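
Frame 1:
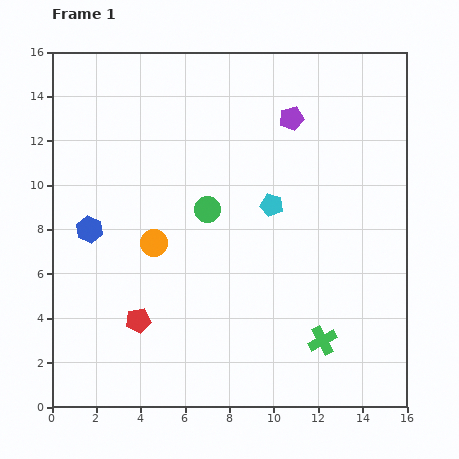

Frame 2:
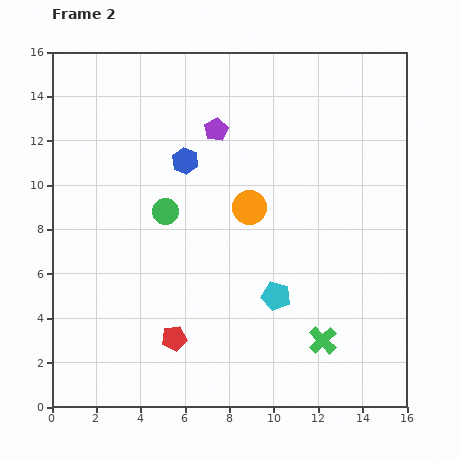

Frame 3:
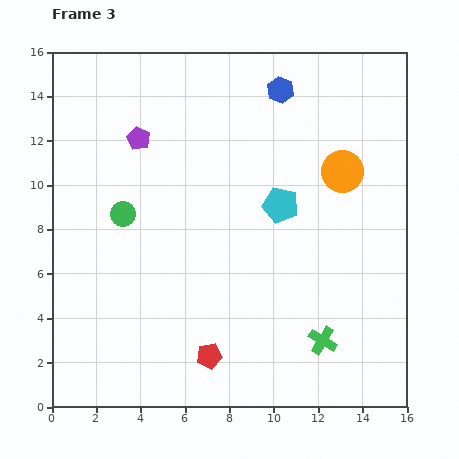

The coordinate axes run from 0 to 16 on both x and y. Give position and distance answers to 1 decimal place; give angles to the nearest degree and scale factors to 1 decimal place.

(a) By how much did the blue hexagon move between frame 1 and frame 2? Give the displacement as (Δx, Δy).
(4.3, 3.1)

The blue hexagon was at (1.7, 8.0) in frame 1 and (6.0, 11.1) in frame 2.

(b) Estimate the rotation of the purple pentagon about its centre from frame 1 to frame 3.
31° counter-clockwise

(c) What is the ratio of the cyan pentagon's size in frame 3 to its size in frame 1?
1.6×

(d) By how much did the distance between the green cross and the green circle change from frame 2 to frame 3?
+1.5

Distance in frame 2: 9.2. Distance in frame 3: 10.7.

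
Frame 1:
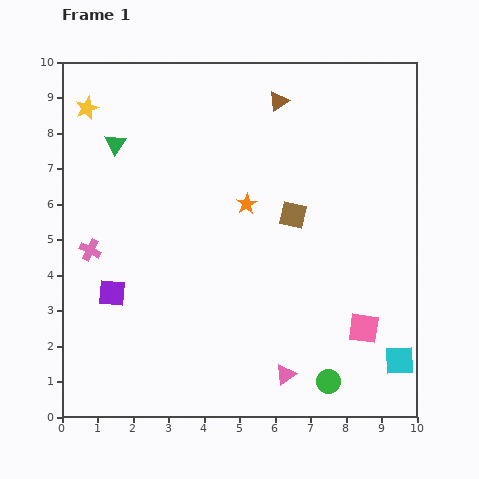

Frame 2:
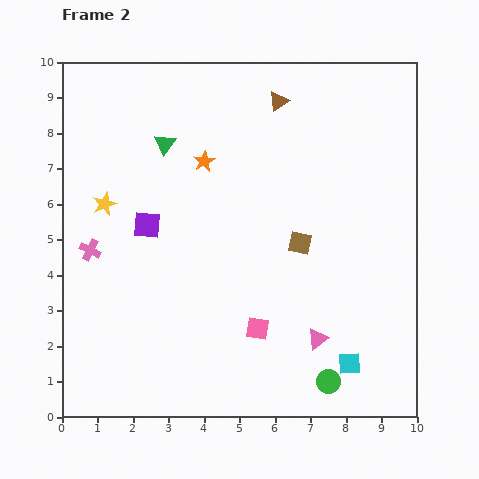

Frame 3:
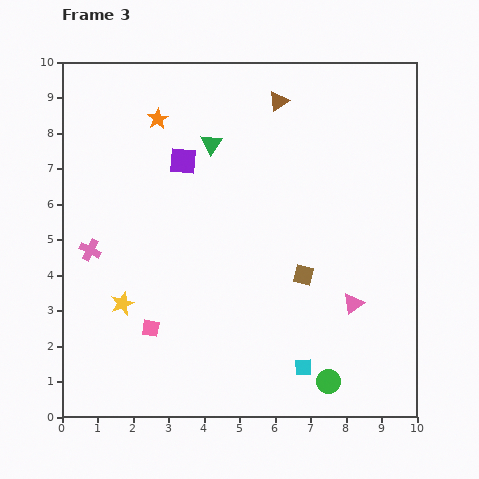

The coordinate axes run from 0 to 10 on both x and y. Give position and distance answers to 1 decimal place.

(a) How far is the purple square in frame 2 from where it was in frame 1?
2.1

The purple square moved from (1.4, 3.5) to (2.4, 5.4), a distance of √(1.0² + 1.9²) ≈ 2.1.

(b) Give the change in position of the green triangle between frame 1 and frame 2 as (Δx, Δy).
(1.4, 0.0)

The green triangle was at (1.5, 7.7) in frame 1 and (2.9, 7.7) in frame 2.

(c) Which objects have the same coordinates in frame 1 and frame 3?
the pink cross, the green circle, the brown triangle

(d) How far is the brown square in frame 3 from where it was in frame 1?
1.7

The brown square moved from (6.5, 5.7) to (6.8, 4.0), a distance of √(0.3² + 1.7²) ≈ 1.7.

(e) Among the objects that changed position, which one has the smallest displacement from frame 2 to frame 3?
the brown square

(moved 0.9)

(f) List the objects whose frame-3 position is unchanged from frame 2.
the pink cross, the green circle, the brown triangle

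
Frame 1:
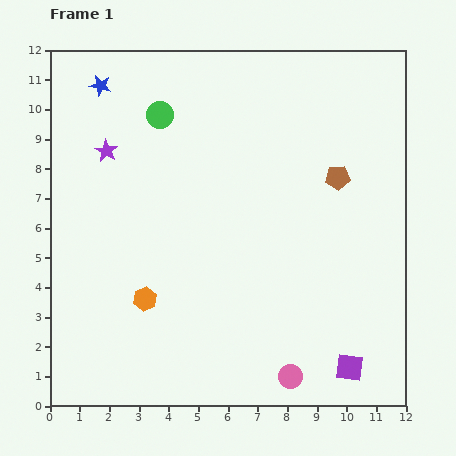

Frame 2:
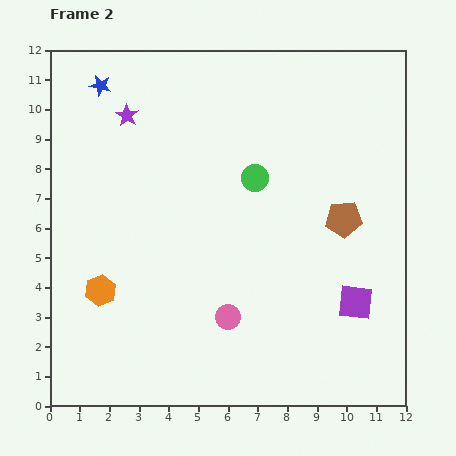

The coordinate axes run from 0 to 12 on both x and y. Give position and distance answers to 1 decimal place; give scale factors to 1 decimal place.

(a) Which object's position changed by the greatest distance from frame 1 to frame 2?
the green circle

(moved 3.8; next 2.9)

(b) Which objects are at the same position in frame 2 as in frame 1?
the blue star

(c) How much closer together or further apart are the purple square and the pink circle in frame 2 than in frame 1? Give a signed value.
+2.3

Distance in frame 1: 2.0. Distance in frame 2: 4.3.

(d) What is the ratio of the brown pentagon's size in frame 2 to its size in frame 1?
1.5×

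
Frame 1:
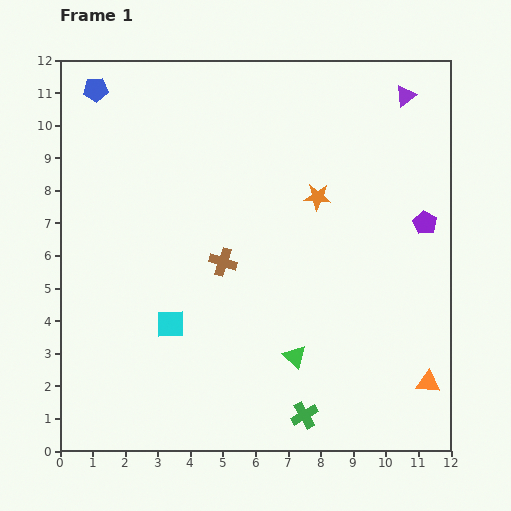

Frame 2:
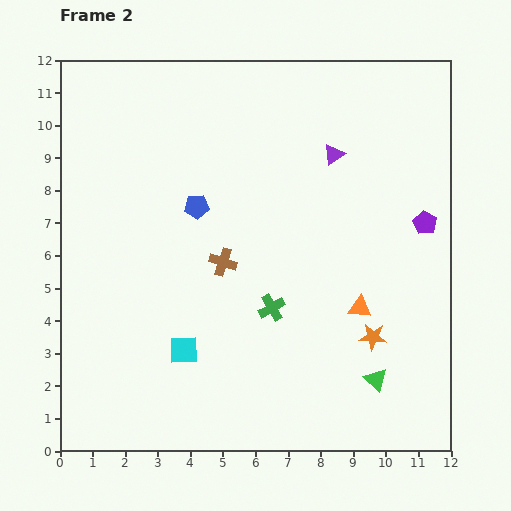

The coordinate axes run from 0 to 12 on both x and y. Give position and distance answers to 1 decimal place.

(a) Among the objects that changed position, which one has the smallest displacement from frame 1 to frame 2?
the cyan square

(moved 0.9)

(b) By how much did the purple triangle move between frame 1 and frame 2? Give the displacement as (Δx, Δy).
(-2.2, -1.8)

The purple triangle was at (10.6, 10.9) in frame 1 and (8.4, 9.1) in frame 2.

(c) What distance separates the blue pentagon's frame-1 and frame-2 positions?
4.8

The blue pentagon moved from (1.1, 11.1) to (4.2, 7.5), a distance of √(3.1² + 3.6²) ≈ 4.8.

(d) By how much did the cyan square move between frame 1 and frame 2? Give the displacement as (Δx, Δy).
(0.4, -0.8)

The cyan square was at (3.4, 3.9) in frame 1 and (3.8, 3.1) in frame 2.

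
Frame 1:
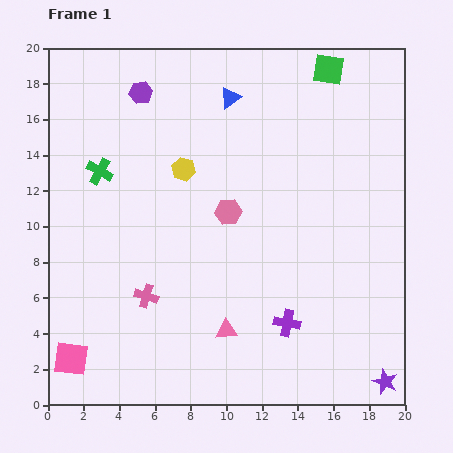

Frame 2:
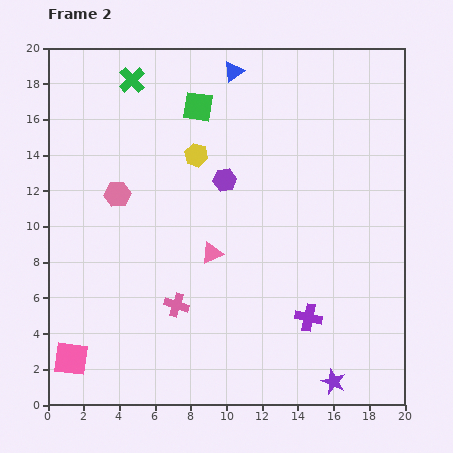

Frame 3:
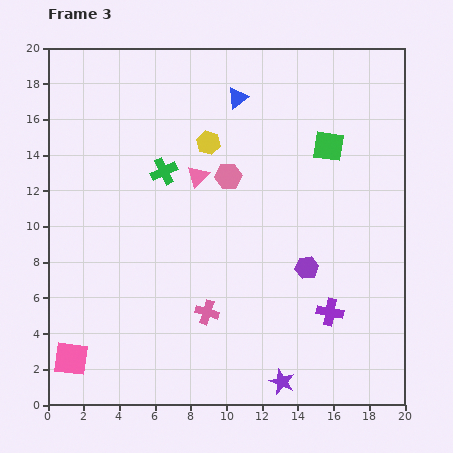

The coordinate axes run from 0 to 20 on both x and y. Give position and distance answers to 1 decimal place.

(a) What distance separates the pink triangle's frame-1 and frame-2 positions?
4.4

The pink triangle moved from (10.0, 4.2) to (9.2, 8.5), a distance of √(0.8² + 4.3²) ≈ 4.4.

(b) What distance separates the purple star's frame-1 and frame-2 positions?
2.9

The purple star moved from (18.9, 1.3) to (16.0, 1.3), a distance of √(2.9² + 0.0²) ≈ 2.9.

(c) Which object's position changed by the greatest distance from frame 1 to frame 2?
the green square

(moved 7.6; next 6.8)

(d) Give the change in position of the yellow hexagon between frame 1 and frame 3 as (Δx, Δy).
(1.4, 1.5)

The yellow hexagon was at (7.6, 13.2) in frame 1 and (9.0, 14.7) in frame 3.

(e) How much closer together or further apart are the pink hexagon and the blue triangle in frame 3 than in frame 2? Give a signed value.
-5.1

Distance in frame 2: 9.5. Distance in frame 3: 4.4.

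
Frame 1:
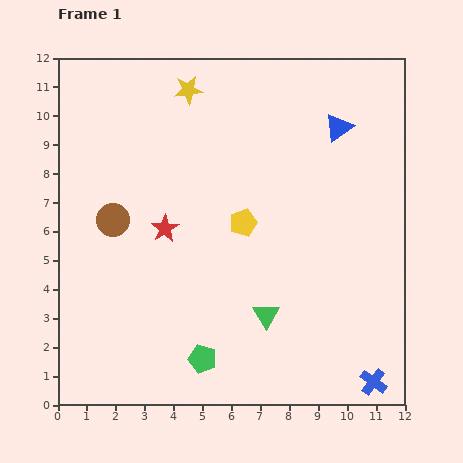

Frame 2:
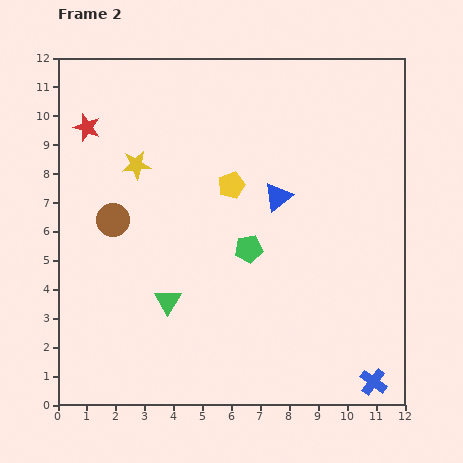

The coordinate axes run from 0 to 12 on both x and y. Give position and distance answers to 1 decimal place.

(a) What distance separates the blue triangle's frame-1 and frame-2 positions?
3.2

The blue triangle moved from (9.7, 9.6) to (7.6, 7.2), a distance of √(2.1² + 2.4²) ≈ 3.2.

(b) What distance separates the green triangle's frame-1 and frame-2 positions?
3.4

The green triangle moved from (7.2, 3.1) to (3.8, 3.6), a distance of √(3.4² + 0.5²) ≈ 3.4.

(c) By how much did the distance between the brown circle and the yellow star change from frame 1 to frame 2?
-3.1

Distance in frame 1: 5.2. Distance in frame 2: 2.1.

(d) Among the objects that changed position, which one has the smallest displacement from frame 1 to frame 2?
the yellow pentagon

(moved 1.4)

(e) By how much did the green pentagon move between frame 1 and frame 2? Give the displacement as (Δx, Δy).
(1.6, 3.8)

The green pentagon was at (5.0, 1.6) in frame 1 and (6.6, 5.4) in frame 2.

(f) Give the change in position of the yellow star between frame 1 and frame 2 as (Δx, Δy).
(-1.8, -2.6)

The yellow star was at (4.5, 10.9) in frame 1 and (2.7, 8.3) in frame 2.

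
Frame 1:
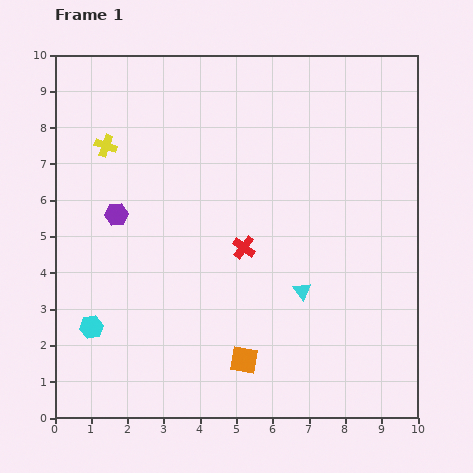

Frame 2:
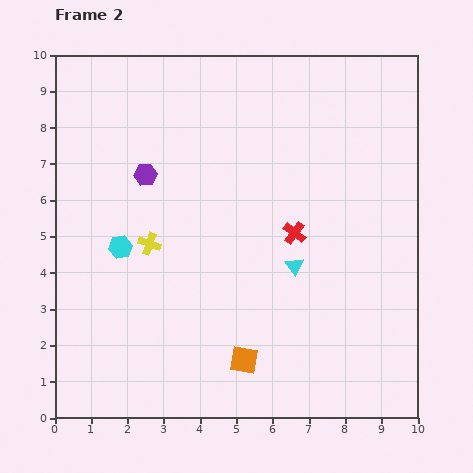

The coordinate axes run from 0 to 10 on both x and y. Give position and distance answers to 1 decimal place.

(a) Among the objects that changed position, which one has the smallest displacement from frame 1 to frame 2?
the cyan triangle

(moved 0.7)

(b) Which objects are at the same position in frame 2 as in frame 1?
the orange square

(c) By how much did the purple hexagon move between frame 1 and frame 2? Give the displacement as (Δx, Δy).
(0.8, 1.1)

The purple hexagon was at (1.7, 5.6) in frame 1 and (2.5, 6.7) in frame 2.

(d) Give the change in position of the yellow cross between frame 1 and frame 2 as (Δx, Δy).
(1.2, -2.7)

The yellow cross was at (1.4, 7.5) in frame 1 and (2.6, 4.8) in frame 2.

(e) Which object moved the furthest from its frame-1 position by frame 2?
the yellow cross

(moved 3.0; next 2.3)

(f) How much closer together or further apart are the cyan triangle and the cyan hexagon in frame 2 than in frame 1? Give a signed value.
-1.1

Distance in frame 1: 5.9. Distance in frame 2: 4.8.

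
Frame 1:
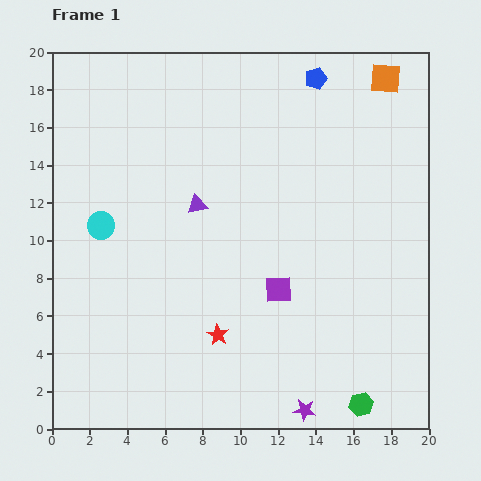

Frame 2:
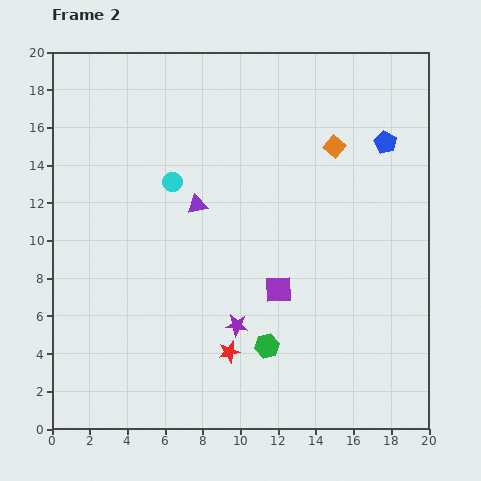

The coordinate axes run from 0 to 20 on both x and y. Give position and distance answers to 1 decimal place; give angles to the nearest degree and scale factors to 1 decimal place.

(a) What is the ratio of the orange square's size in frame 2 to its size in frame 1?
0.7×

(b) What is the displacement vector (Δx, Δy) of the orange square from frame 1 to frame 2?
(-2.7, -3.6)

The orange square was at (17.7, 18.6) in frame 1 and (15.0, 15.0) in frame 2.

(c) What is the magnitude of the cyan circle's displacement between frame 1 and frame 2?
4.4

The cyan circle moved from (2.6, 10.8) to (6.4, 13.1), a distance of √(3.8² + 2.3²) ≈ 4.4.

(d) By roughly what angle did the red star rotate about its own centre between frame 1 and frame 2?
29° clockwise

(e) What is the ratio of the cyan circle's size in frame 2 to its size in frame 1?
0.7×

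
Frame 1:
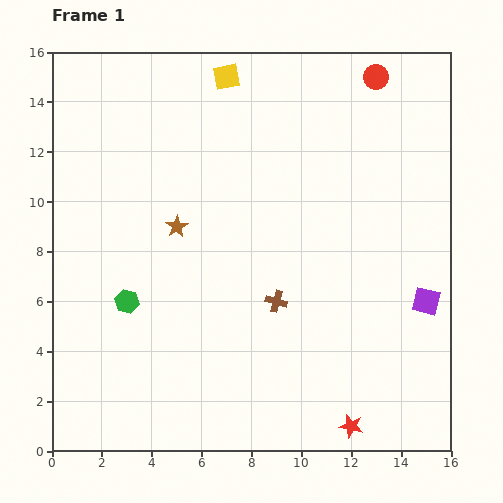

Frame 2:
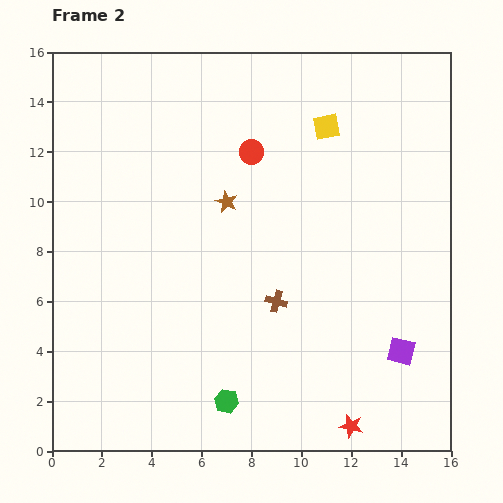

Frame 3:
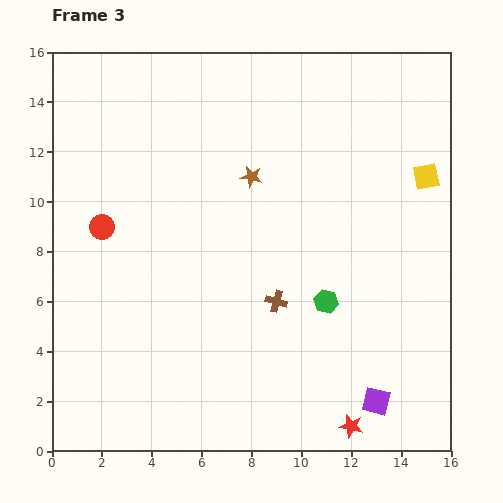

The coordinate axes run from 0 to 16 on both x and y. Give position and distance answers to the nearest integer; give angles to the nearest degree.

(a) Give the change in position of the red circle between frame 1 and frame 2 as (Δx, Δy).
(-5, -3)

The red circle was at (13, 15) in frame 1 and (8, 12) in frame 2.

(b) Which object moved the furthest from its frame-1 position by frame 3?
the red circle

(moved 13; next 9)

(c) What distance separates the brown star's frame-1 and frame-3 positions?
4

The brown star moved from (5, 9) to (8, 11), a distance of √(3² + 2²) ≈ 4.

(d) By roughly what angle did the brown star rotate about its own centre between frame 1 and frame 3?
31° counter-clockwise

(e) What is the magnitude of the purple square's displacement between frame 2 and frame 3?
2

The purple square moved from (14, 4) to (13, 2), a distance of √(1² + 2²) ≈ 2.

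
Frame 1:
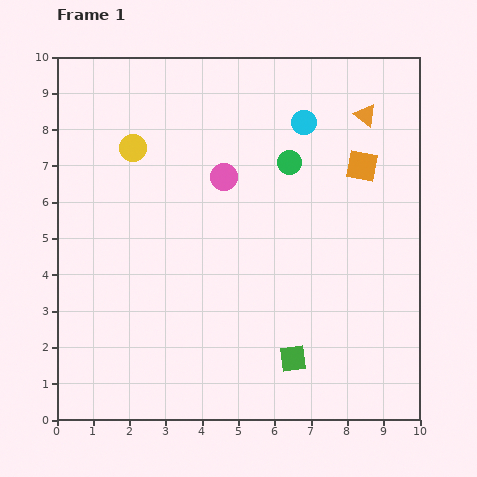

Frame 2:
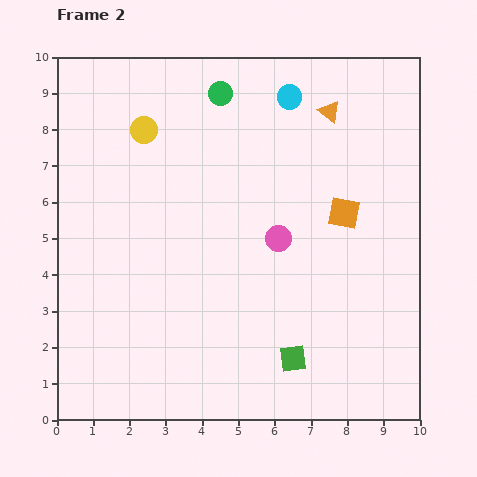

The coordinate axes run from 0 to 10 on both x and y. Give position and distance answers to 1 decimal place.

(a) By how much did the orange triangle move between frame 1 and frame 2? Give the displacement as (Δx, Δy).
(-1.0, 0.1)

The orange triangle was at (8.5, 8.4) in frame 1 and (7.5, 8.5) in frame 2.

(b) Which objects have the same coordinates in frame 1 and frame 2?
the green square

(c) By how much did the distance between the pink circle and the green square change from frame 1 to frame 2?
-2.0

Distance in frame 1: 5.3. Distance in frame 2: 3.3.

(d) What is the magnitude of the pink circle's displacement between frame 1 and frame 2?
2.3

The pink circle moved from (4.6, 6.7) to (6.1, 5.0), a distance of √(1.5² + 1.7²) ≈ 2.3.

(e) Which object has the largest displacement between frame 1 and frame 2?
the green circle

(moved 2.7; next 2.3)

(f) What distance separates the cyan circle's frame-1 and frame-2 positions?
0.8

The cyan circle moved from (6.8, 8.2) to (6.4, 8.9), a distance of √(0.4² + 0.7²) ≈ 0.8.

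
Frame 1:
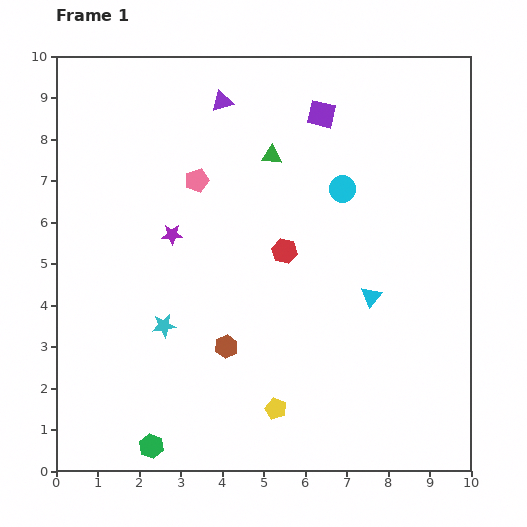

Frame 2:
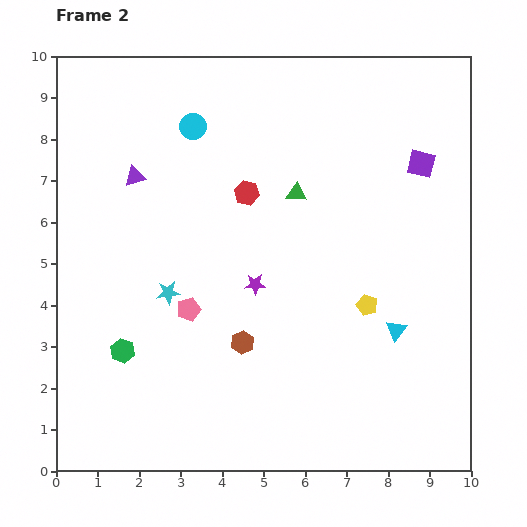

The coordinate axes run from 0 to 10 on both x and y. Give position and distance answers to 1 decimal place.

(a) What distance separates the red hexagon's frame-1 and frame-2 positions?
1.7

The red hexagon moved from (5.5, 5.3) to (4.6, 6.7), a distance of √(0.9² + 1.4²) ≈ 1.7.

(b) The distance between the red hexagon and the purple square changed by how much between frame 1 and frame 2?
+0.9

Distance in frame 1: 3.4. Distance in frame 2: 4.3.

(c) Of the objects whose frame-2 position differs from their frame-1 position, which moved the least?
the brown hexagon

(moved 0.4)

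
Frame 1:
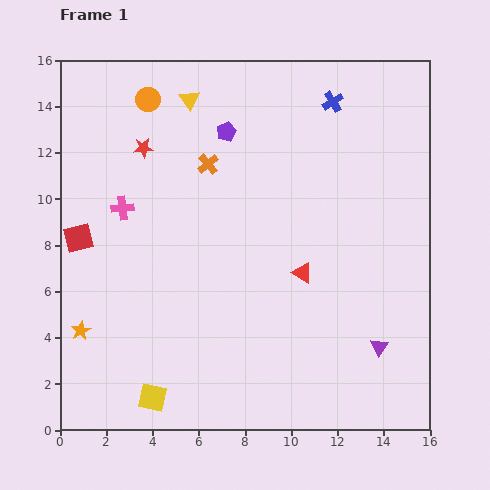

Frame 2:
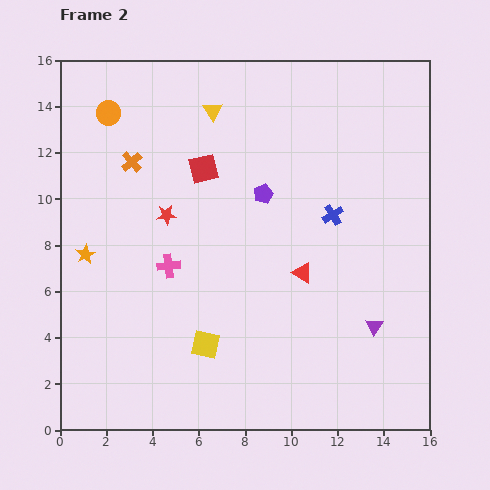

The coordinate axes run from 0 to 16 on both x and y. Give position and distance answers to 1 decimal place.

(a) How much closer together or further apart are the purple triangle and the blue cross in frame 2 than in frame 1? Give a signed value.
-5.7

Distance in frame 1: 10.8. Distance in frame 2: 5.1.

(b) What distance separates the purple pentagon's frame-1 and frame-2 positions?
3.1

The purple pentagon moved from (7.2, 12.9) to (8.8, 10.2), a distance of √(1.6² + 2.7²) ≈ 3.1.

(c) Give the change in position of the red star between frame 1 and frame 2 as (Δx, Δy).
(1.0, -2.9)

The red star was at (3.6, 12.2) in frame 1 and (4.6, 9.3) in frame 2.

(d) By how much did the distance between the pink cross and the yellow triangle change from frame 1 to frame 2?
+1.5

Distance in frame 1: 5.5. Distance in frame 2: 7.0.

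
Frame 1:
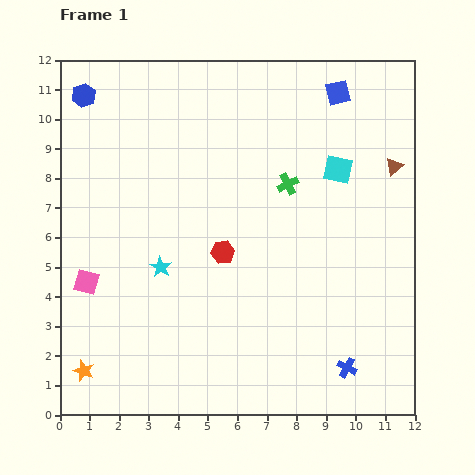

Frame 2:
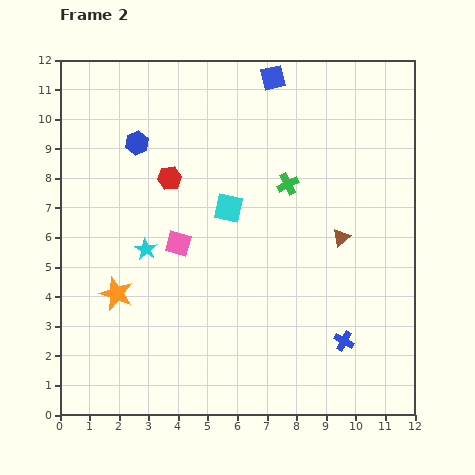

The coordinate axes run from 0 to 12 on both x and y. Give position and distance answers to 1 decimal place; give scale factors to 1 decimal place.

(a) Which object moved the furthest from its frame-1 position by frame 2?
the cyan square

(moved 3.9; next 3.4)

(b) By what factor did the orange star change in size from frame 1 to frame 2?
1.6×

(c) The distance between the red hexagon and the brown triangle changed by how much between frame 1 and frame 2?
-0.4

Distance in frame 1: 6.5. Distance in frame 2: 6.1.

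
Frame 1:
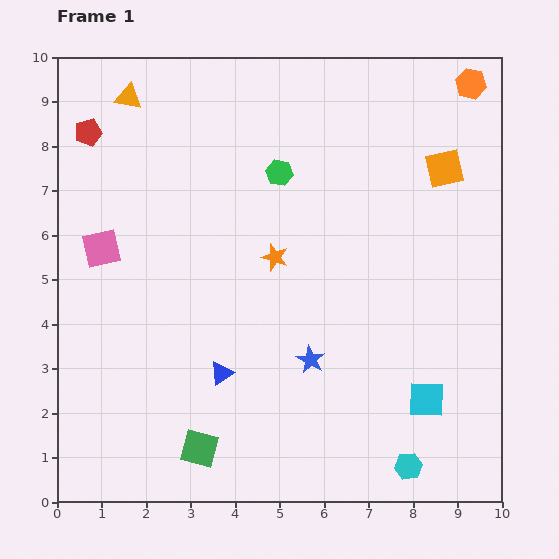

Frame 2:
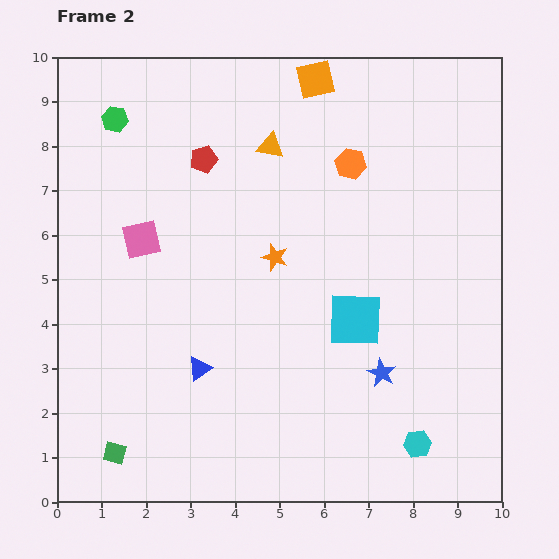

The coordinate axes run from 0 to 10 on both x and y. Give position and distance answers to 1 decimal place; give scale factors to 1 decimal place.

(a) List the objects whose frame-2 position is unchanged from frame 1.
the orange star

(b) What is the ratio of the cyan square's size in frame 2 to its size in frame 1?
1.5×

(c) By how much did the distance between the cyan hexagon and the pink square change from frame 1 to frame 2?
-0.8

Distance in frame 1: 8.5. Distance in frame 2: 7.7.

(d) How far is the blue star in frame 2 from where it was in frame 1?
1.6

The blue star moved from (5.7, 3.2) to (7.3, 2.9), a distance of √(1.6² + 0.3²) ≈ 1.6.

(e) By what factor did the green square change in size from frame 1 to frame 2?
0.6×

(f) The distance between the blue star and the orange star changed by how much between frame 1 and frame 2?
+1.1

Distance in frame 1: 2.4. Distance in frame 2: 3.5.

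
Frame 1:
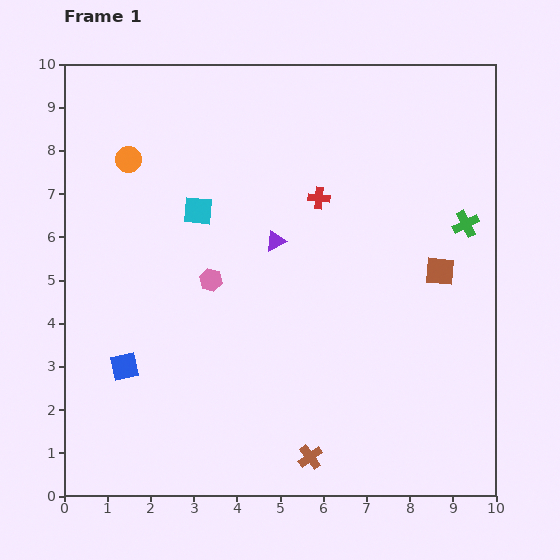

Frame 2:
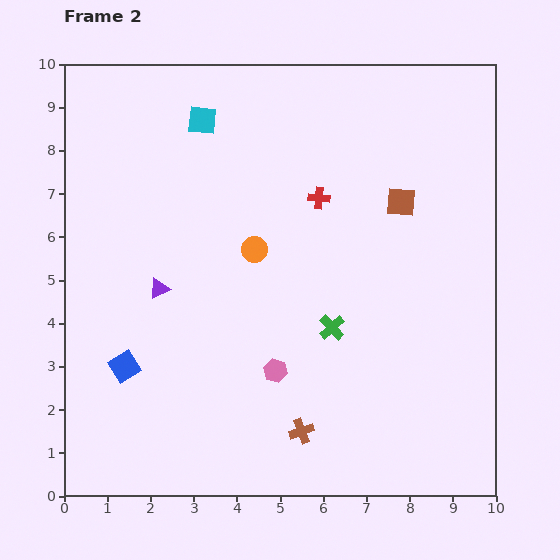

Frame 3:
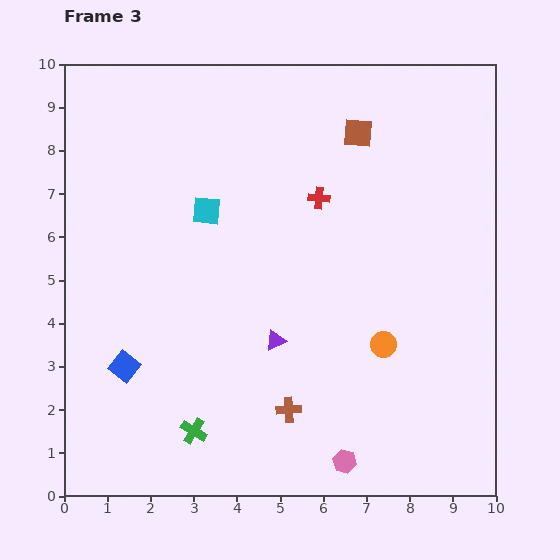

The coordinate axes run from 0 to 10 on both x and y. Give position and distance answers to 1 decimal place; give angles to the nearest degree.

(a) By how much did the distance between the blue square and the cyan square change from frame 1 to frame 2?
+2.0

Distance in frame 1: 4.0. Distance in frame 2: 6.0.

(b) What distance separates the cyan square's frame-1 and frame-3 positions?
0.2

The cyan square moved from (3.1, 6.6) to (3.3, 6.6), a distance of √(0.2² + 0.0²) ≈ 0.2.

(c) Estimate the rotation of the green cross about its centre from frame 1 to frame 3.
32° counter-clockwise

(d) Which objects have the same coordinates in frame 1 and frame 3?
the blue square, the red cross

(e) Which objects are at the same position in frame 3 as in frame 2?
the blue square, the red cross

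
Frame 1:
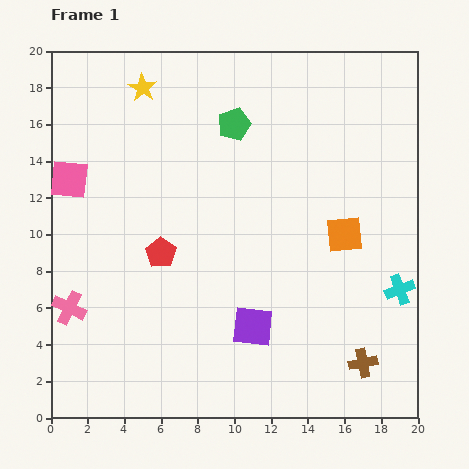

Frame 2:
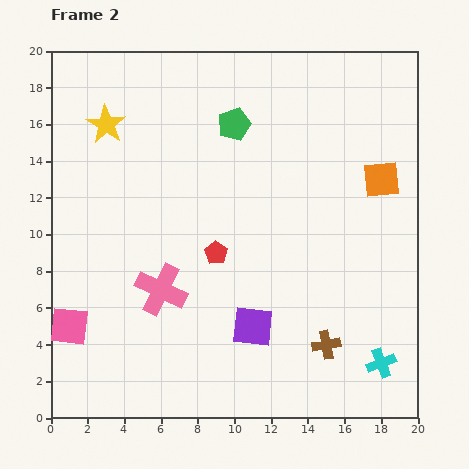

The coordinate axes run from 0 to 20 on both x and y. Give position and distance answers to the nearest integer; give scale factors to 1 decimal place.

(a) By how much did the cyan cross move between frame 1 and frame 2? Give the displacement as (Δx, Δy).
(-1, -4)

The cyan cross was at (19, 7) in frame 1 and (18, 3) in frame 2.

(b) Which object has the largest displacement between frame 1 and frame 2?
the pink square

(moved 8; next 5)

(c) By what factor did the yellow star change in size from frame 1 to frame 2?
1.4×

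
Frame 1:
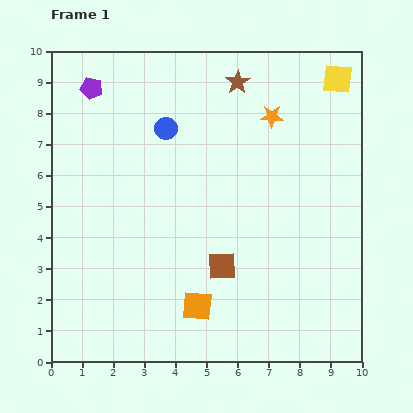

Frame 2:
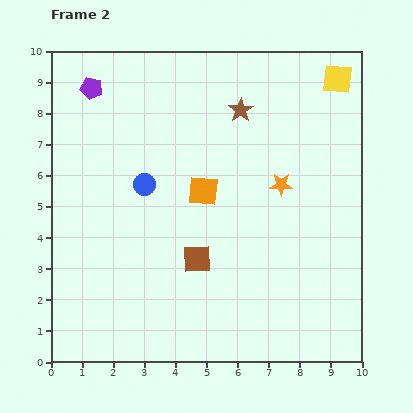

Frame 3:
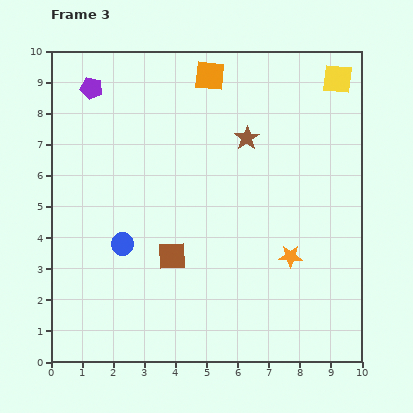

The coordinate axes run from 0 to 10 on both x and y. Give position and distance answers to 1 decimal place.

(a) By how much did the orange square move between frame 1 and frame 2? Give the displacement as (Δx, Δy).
(0.2, 3.7)

The orange square was at (4.7, 1.8) in frame 1 and (4.9, 5.5) in frame 2.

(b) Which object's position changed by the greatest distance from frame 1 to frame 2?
the orange square

(moved 3.7; next 2.2)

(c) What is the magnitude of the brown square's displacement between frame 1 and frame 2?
0.8

The brown square moved from (5.5, 3.1) to (4.7, 3.3), a distance of √(0.8² + 0.2²) ≈ 0.8.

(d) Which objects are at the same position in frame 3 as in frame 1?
the purple pentagon, the yellow square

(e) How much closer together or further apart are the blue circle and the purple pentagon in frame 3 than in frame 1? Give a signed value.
+2.4

Distance in frame 1: 2.7. Distance in frame 3: 5.1.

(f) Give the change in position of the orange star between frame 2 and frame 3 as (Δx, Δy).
(0.3, -2.3)

The orange star was at (7.4, 5.7) in frame 2 and (7.7, 3.4) in frame 3.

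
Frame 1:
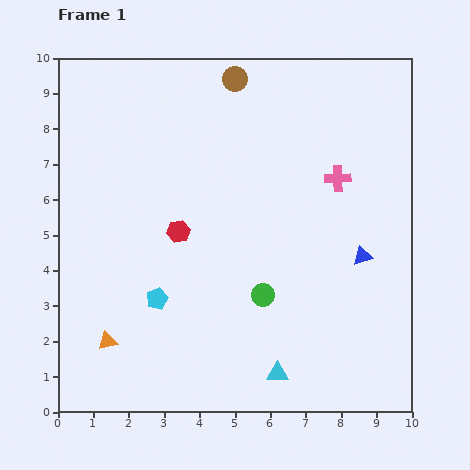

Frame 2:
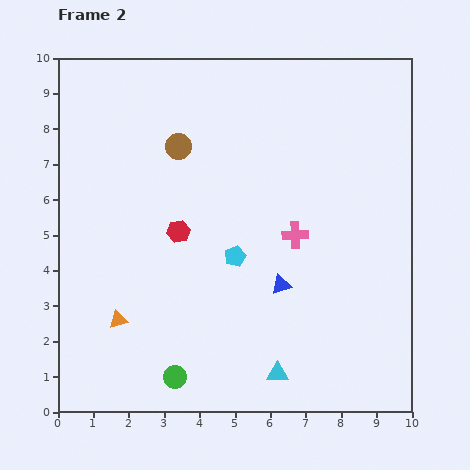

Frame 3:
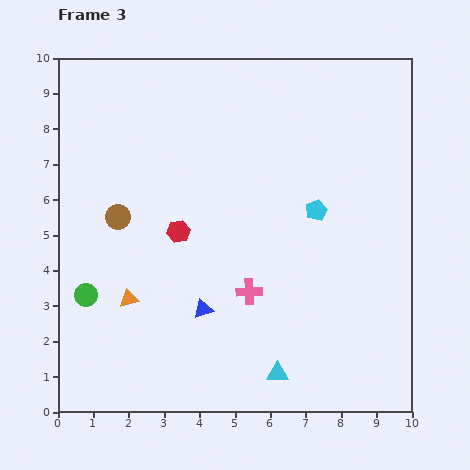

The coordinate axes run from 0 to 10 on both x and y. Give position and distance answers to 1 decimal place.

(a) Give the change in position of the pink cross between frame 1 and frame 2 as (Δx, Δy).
(-1.2, -1.6)

The pink cross was at (7.9, 6.6) in frame 1 and (6.7, 5.0) in frame 2.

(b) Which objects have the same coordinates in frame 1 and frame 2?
the cyan triangle, the red hexagon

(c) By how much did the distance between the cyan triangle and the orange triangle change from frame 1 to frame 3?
-0.2

Distance in frame 1: 4.9. Distance in frame 3: 4.7.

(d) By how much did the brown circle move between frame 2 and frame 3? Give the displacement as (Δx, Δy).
(-1.7, -2.0)

The brown circle was at (3.4, 7.5) in frame 2 and (1.7, 5.5) in frame 3.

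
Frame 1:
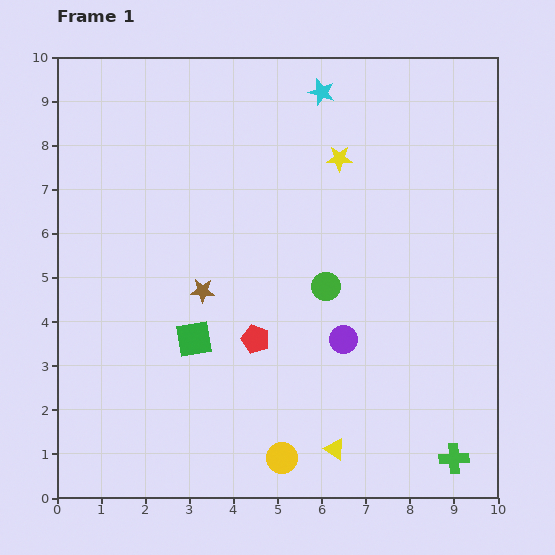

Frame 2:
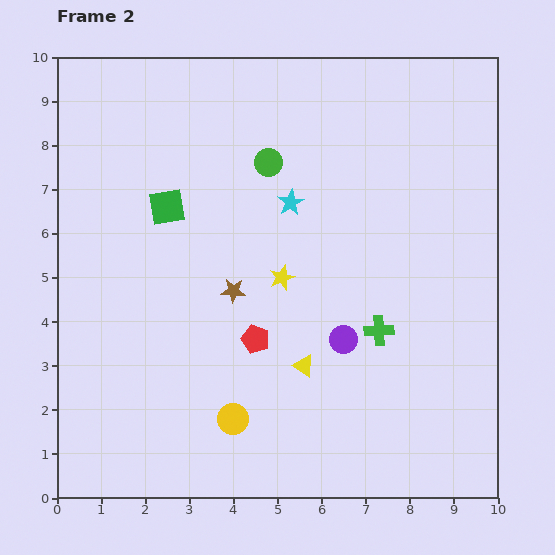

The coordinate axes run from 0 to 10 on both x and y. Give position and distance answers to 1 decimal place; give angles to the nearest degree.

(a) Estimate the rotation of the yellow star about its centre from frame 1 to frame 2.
22° counter-clockwise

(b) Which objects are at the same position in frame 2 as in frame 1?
the red pentagon, the purple circle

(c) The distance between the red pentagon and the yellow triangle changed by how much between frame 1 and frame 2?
-1.8

Distance in frame 1: 3.1. Distance in frame 2: 1.3.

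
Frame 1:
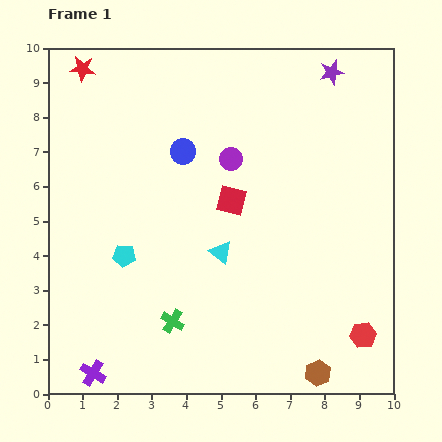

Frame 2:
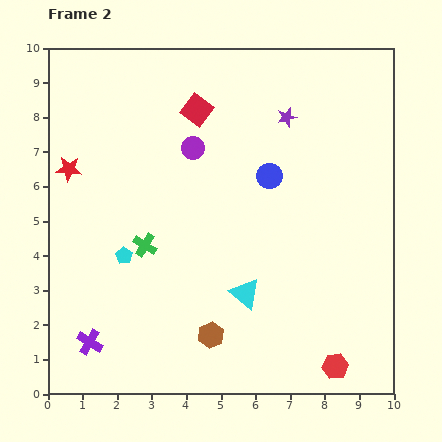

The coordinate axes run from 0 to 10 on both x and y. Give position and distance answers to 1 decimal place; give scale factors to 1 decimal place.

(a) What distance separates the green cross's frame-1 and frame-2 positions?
2.3

The green cross moved from (3.6, 2.1) to (2.8, 4.3), a distance of √(0.8² + 2.2²) ≈ 2.3.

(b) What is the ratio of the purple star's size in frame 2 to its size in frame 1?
0.8×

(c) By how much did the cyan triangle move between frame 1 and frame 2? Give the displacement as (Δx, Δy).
(0.7, -1.2)

The cyan triangle was at (5.0, 4.1) in frame 1 and (5.7, 2.9) in frame 2.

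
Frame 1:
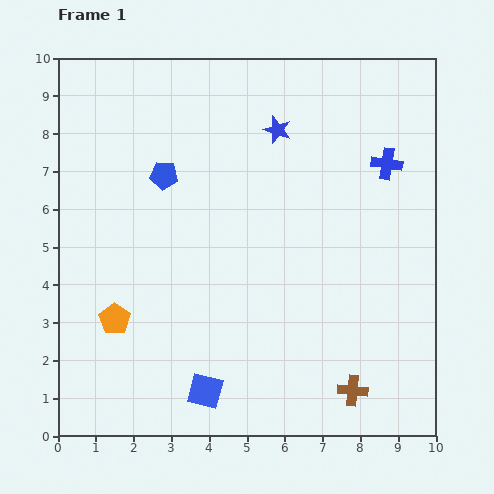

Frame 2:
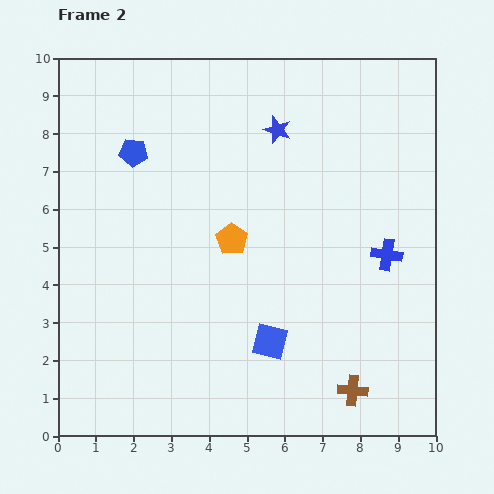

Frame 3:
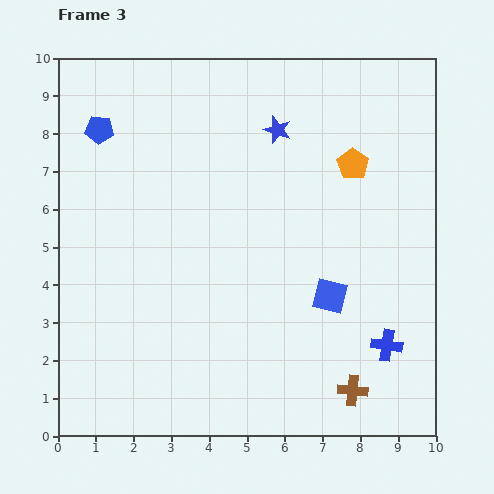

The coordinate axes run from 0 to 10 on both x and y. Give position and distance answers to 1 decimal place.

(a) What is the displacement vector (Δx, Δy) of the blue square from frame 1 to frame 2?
(1.7, 1.3)

The blue square was at (3.9, 1.2) in frame 1 and (5.6, 2.5) in frame 2.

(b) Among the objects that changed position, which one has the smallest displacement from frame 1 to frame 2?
the blue pentagon

(moved 1.0)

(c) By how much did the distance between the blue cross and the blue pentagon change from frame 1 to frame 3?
+3.6

Distance in frame 1: 5.9. Distance in frame 3: 9.5.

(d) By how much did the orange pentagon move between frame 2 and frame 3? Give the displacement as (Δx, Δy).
(3.2, 2.0)

The orange pentagon was at (4.6, 5.2) in frame 2 and (7.8, 7.2) in frame 3.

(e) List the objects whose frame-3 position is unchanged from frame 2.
the blue star, the brown cross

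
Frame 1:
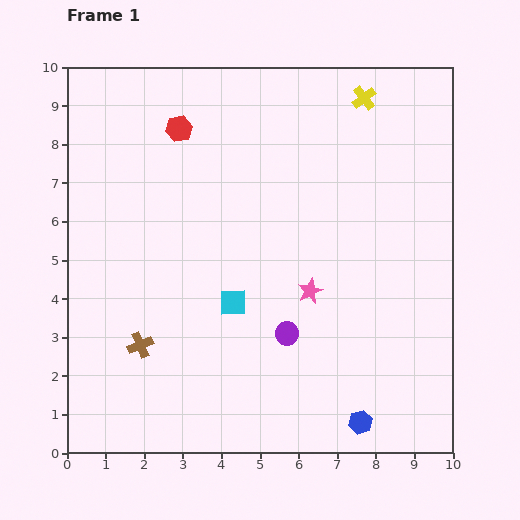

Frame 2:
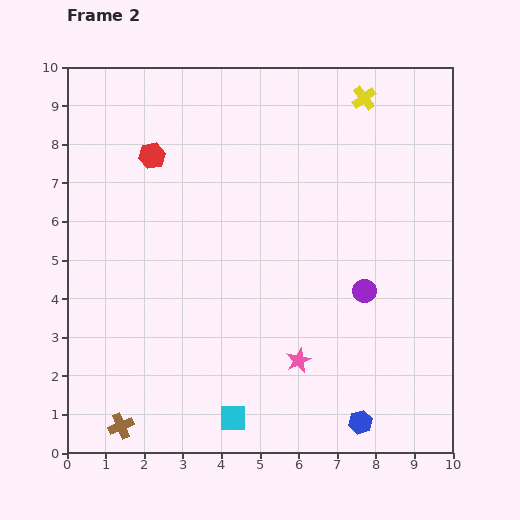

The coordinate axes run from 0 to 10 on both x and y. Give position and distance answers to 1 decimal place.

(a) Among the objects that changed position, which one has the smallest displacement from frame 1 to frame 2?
the red hexagon

(moved 1.0)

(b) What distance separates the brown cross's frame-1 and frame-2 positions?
2.2

The brown cross moved from (1.9, 2.8) to (1.4, 0.7), a distance of √(0.5² + 2.1²) ≈ 2.2.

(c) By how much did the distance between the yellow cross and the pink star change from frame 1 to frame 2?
+1.8

Distance in frame 1: 5.2. Distance in frame 2: 7.0.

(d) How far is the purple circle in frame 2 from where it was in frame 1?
2.3

The purple circle moved from (5.7, 3.1) to (7.7, 4.2), a distance of √(2.0² + 1.1²) ≈ 2.3.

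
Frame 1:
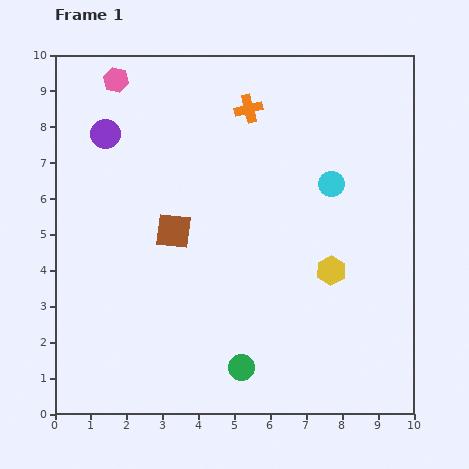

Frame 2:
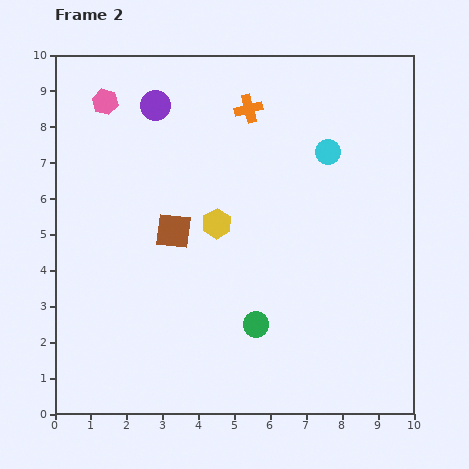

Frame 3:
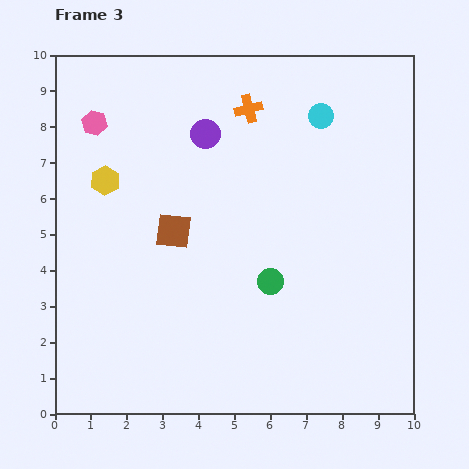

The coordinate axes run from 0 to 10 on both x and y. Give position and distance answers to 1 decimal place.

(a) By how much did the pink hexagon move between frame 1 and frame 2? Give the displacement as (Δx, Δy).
(-0.3, -0.6)

The pink hexagon was at (1.7, 9.3) in frame 1 and (1.4, 8.7) in frame 2.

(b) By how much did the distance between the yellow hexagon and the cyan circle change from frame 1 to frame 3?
+3.9

Distance in frame 1: 2.4. Distance in frame 3: 6.3.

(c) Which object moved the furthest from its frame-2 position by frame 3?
the yellow hexagon

(moved 3.3; next 1.6)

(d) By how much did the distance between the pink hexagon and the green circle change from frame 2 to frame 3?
-0.9

Distance in frame 2: 7.5. Distance in frame 3: 6.6.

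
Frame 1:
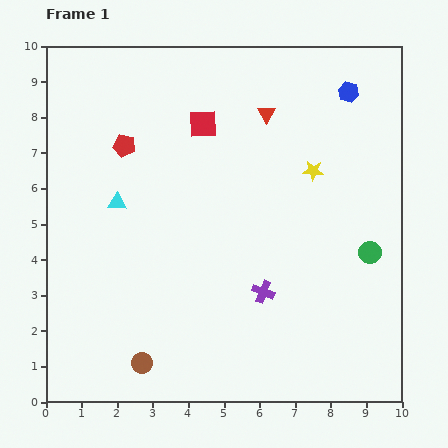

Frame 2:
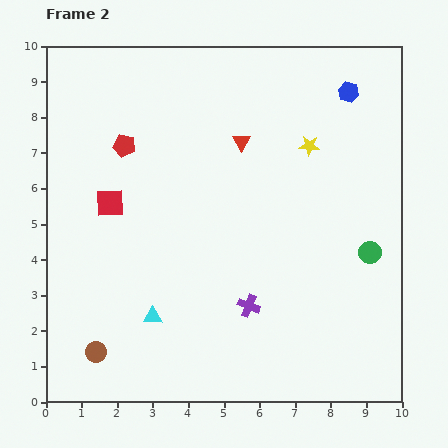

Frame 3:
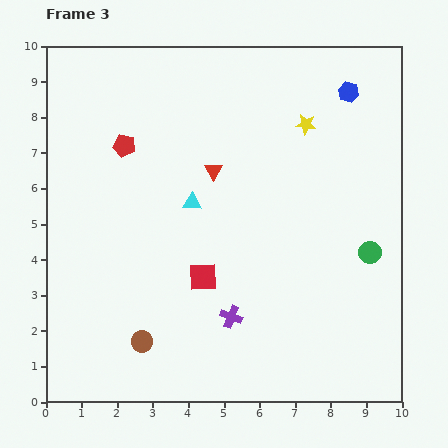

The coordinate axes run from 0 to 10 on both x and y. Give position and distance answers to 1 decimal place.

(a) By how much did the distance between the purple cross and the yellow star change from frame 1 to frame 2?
+1.1

Distance in frame 1: 3.7. Distance in frame 2: 4.8.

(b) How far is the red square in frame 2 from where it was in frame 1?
3.4

The red square moved from (4.4, 7.8) to (1.8, 5.6), a distance of √(2.6² + 2.2²) ≈ 3.4.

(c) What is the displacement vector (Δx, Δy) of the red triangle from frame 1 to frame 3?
(-1.5, -1.6)

The red triangle was at (6.2, 8.1) in frame 1 and (4.7, 6.5) in frame 3.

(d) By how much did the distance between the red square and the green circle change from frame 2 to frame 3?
-2.6

Distance in frame 2: 7.4. Distance in frame 3: 4.8.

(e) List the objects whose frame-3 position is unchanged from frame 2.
the blue hexagon, the green circle, the red pentagon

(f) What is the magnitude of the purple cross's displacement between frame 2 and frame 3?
0.6

The purple cross moved from (5.7, 2.7) to (5.2, 2.4), a distance of √(0.5² + 0.3²) ≈ 0.6.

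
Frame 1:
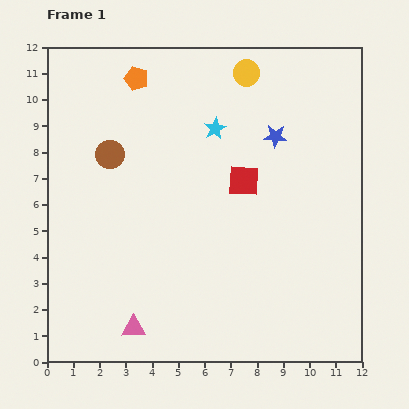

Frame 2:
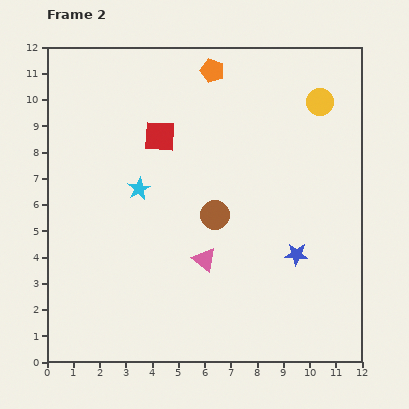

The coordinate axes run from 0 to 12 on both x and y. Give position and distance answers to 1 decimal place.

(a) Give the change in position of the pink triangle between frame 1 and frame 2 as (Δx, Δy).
(2.7, 2.6)

The pink triangle was at (3.3, 1.3) in frame 1 and (6.0, 3.9) in frame 2.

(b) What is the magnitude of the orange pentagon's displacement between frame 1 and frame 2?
2.9

The orange pentagon moved from (3.4, 10.8) to (6.3, 11.1), a distance of √(2.9² + 0.3²) ≈ 2.9.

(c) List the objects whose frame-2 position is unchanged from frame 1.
none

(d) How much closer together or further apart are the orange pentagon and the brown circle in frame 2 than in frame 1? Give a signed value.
+2.4

Distance in frame 1: 3.1. Distance in frame 2: 5.5.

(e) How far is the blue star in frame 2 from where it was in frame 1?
4.6

The blue star moved from (8.7, 8.6) to (9.5, 4.1), a distance of √(0.8² + 4.5²) ≈ 4.6.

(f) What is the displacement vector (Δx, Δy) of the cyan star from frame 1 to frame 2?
(-2.9, -2.3)

The cyan star was at (6.4, 8.9) in frame 1 and (3.5, 6.6) in frame 2.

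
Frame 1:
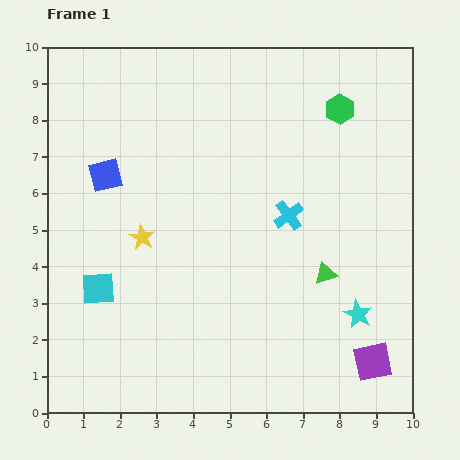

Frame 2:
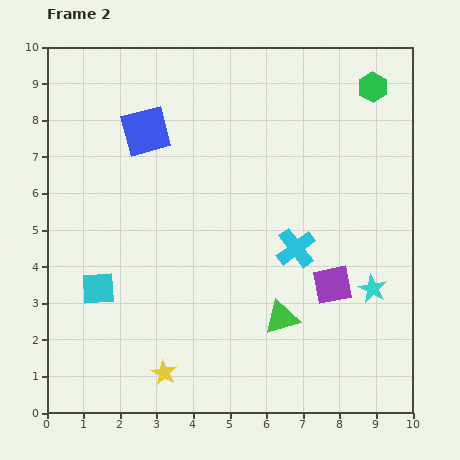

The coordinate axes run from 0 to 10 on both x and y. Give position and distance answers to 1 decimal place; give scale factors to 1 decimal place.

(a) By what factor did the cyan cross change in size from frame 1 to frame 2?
1.3×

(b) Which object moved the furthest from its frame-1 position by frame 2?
the yellow star

(moved 3.7; next 2.4)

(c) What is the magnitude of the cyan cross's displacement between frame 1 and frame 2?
0.9

The cyan cross moved from (6.6, 5.4) to (6.8, 4.5), a distance of √(0.2² + 0.9²) ≈ 0.9.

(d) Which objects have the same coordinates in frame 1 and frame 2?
the cyan square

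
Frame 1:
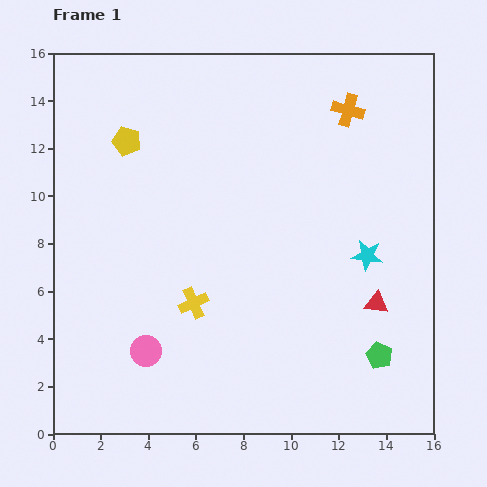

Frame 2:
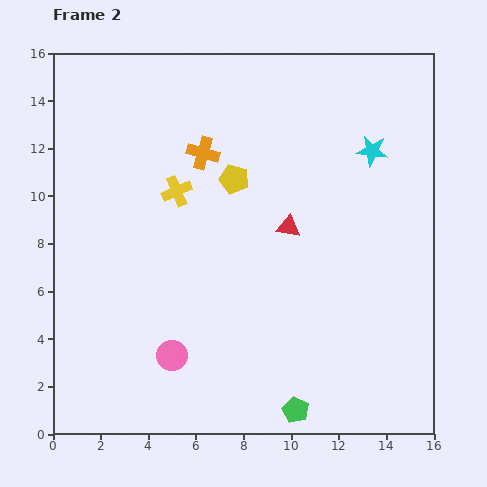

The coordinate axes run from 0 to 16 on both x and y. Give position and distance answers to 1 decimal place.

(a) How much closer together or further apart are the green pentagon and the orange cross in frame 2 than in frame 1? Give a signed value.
+1.1

Distance in frame 1: 10.4. Distance in frame 2: 11.5.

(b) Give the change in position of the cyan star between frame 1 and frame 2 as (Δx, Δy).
(0.2, 4.4)

The cyan star was at (13.2, 7.5) in frame 1 and (13.4, 11.9) in frame 2.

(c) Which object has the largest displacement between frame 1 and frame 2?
the orange cross

(moved 6.4; next 4.9)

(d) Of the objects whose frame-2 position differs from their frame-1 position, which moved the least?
the pink circle

(moved 1.1)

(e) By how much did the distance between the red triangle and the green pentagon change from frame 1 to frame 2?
+5.5

Distance in frame 1: 2.2. Distance in frame 2: 7.7.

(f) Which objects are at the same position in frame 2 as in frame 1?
none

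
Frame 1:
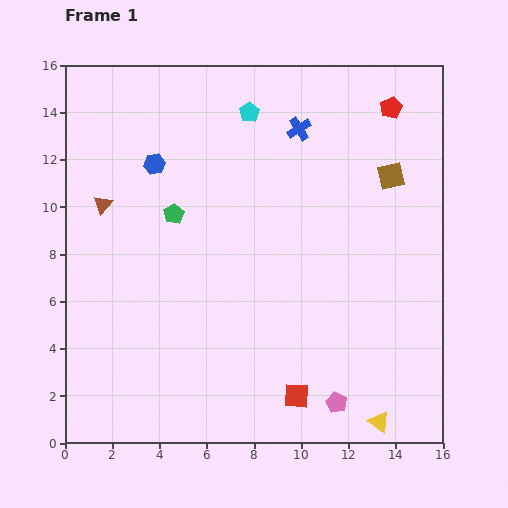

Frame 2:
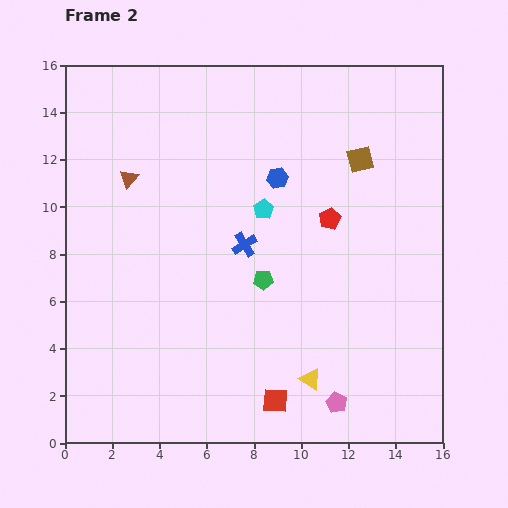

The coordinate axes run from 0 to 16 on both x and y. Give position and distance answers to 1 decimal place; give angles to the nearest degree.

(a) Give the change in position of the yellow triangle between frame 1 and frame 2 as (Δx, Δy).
(-2.9, 1.8)

The yellow triangle was at (13.3, 0.9) in frame 1 and (10.4, 2.7) in frame 2.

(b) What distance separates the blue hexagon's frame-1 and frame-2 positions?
5.2

The blue hexagon moved from (3.8, 11.8) to (9.0, 11.2), a distance of √(5.2² + 0.6²) ≈ 5.2.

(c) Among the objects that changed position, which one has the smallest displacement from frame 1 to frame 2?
the red square

(moved 0.9)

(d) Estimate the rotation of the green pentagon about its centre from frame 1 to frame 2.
28° clockwise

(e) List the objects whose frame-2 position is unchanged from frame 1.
the pink pentagon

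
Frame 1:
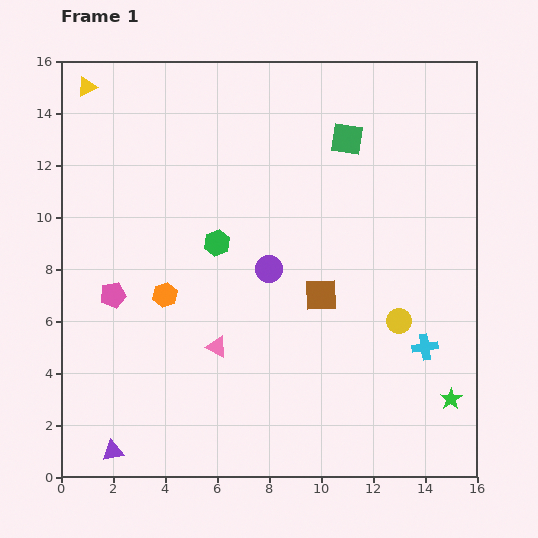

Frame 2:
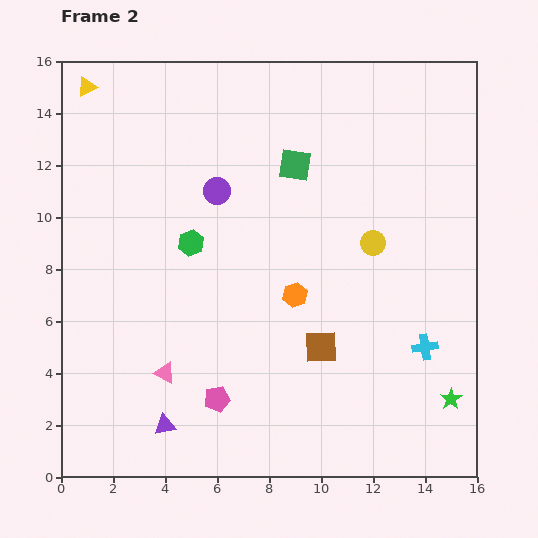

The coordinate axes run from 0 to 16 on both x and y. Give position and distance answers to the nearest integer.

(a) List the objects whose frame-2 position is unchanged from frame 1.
the yellow triangle, the green star, the cyan cross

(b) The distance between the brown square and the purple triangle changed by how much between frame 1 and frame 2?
-3

Distance in frame 1: 10. Distance in frame 2: 7.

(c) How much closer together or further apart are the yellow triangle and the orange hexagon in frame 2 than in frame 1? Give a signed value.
+2

Distance in frame 1: 9. Distance in frame 2: 11.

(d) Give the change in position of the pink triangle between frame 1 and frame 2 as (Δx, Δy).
(-2, -1)

The pink triangle was at (6, 5) in frame 1 and (4, 4) in frame 2.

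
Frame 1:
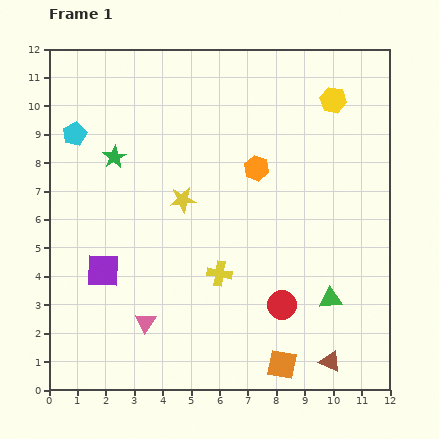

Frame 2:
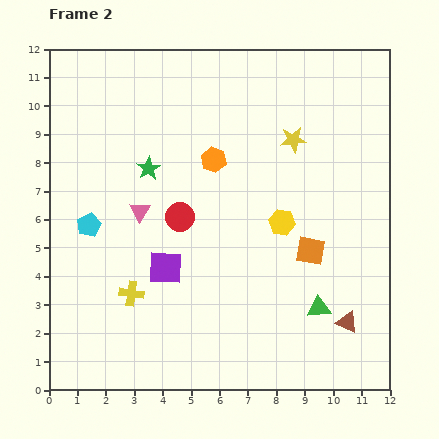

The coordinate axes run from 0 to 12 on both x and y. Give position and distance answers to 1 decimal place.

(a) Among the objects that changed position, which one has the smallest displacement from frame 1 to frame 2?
the green triangle

(moved 0.5)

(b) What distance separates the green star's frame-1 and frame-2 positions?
1.3

The green star moved from (2.3, 8.2) to (3.5, 7.8), a distance of √(1.2² + 0.4²) ≈ 1.3.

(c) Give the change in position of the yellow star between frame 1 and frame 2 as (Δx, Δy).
(3.9, 2.1)

The yellow star was at (4.7, 6.7) in frame 1 and (8.6, 8.8) in frame 2.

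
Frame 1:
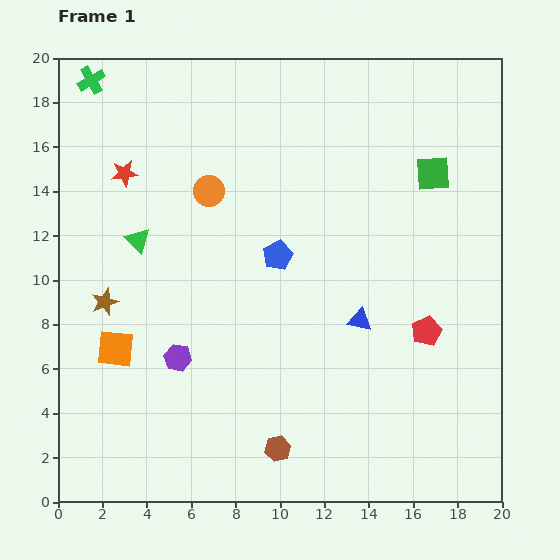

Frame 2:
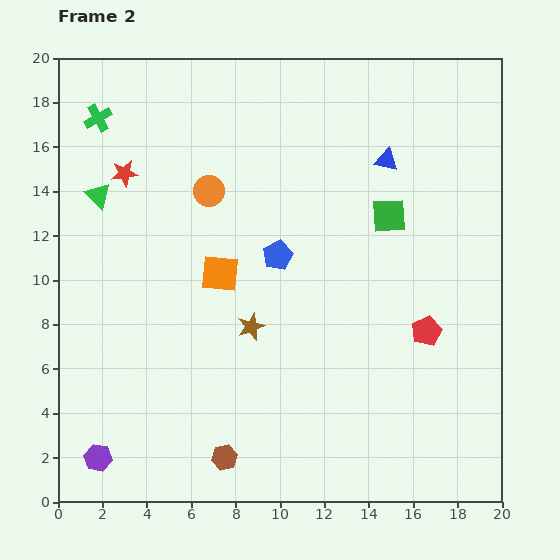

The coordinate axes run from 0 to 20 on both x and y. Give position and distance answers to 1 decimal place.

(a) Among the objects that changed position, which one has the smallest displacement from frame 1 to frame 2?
the green cross

(moved 1.7)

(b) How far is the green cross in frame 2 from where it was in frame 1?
1.7

The green cross moved from (1.5, 19.0) to (1.8, 17.3), a distance of √(0.3² + 1.7²) ≈ 1.7.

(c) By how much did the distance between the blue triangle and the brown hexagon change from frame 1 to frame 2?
+8.4

Distance in frame 1: 6.9. Distance in frame 2: 15.3.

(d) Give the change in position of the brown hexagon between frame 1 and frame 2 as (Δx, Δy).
(-2.4, -0.4)

The brown hexagon was at (9.9, 2.4) in frame 1 and (7.5, 2.0) in frame 2.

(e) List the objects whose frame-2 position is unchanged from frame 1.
the blue pentagon, the red star, the red pentagon, the orange circle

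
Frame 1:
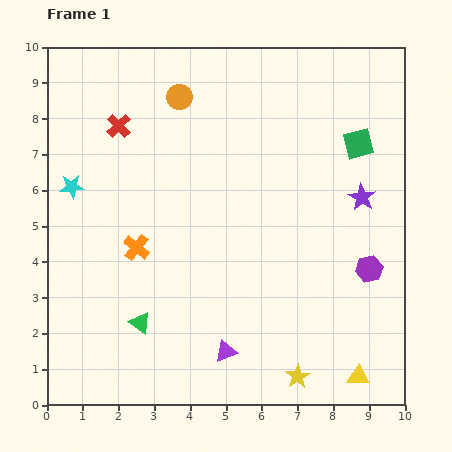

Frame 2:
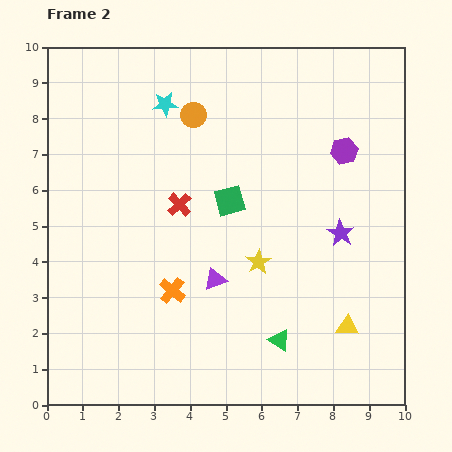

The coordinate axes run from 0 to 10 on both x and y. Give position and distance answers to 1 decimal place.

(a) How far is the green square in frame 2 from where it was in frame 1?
3.9

The green square moved from (8.7, 7.3) to (5.1, 5.7), a distance of √(3.6² + 1.6²) ≈ 3.9.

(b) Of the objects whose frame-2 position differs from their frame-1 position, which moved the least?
the orange circle

(moved 0.6)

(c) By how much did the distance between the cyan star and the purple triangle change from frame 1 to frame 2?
-1.2

Distance in frame 1: 6.3. Distance in frame 2: 5.1.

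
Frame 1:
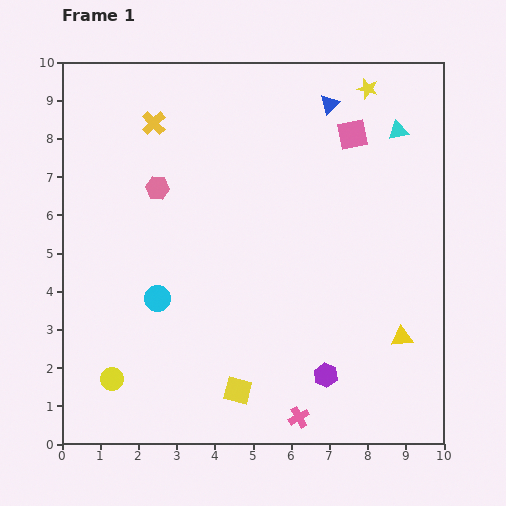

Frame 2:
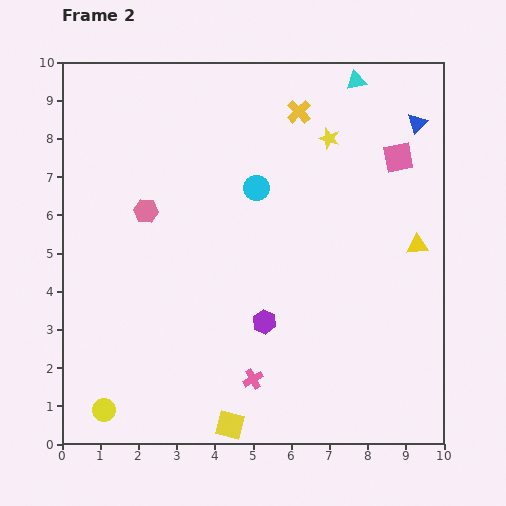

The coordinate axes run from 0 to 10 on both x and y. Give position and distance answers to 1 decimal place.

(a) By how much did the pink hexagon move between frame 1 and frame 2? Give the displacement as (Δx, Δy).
(-0.3, -0.6)

The pink hexagon was at (2.5, 6.7) in frame 1 and (2.2, 6.1) in frame 2.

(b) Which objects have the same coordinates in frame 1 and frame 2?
none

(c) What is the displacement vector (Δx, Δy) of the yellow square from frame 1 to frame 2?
(-0.2, -0.9)

The yellow square was at (4.6, 1.4) in frame 1 and (4.4, 0.5) in frame 2.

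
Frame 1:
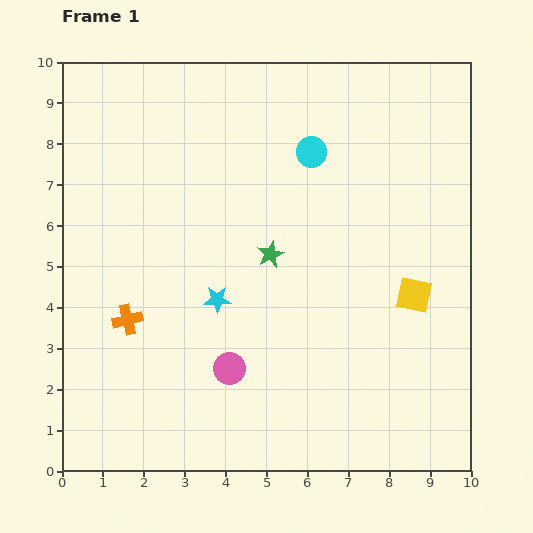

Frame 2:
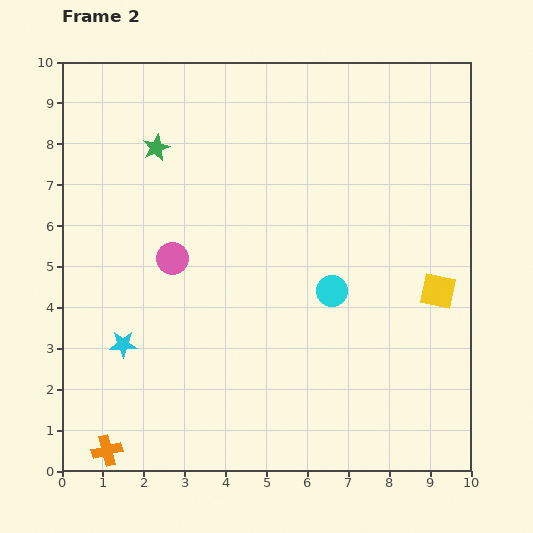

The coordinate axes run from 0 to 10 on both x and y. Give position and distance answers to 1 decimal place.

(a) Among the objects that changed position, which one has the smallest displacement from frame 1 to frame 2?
the yellow square

(moved 0.6)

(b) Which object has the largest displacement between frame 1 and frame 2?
the green star

(moved 3.8; next 3.4)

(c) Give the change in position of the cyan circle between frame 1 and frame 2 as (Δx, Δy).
(0.5, -3.4)

The cyan circle was at (6.1, 7.8) in frame 1 and (6.6, 4.4) in frame 2.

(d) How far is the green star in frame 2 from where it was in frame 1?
3.8

The green star moved from (5.1, 5.3) to (2.3, 7.9), a distance of √(2.8² + 2.6²) ≈ 3.8.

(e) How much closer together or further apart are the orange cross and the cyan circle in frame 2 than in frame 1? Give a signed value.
+0.6

Distance in frame 1: 6.1. Distance in frame 2: 6.7.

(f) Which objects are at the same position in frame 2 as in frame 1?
none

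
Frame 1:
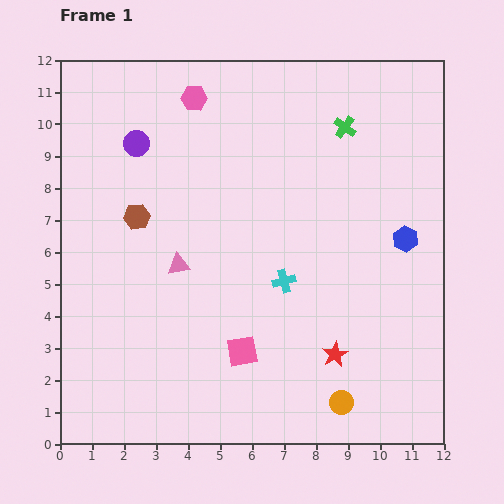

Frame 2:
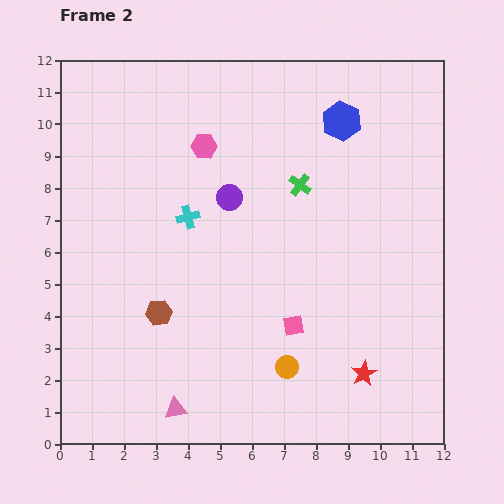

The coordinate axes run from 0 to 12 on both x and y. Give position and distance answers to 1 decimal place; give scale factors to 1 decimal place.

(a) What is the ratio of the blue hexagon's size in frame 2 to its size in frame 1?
1.5×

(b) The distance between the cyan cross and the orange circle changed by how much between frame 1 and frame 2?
+1.4

Distance in frame 1: 4.2. Distance in frame 2: 5.6.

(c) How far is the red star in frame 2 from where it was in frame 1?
1.1

The red star moved from (8.6, 2.8) to (9.5, 2.2), a distance of √(0.9² + 0.6²) ≈ 1.1.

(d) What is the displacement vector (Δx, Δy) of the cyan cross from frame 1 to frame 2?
(-3.0, 2.0)

The cyan cross was at (7.0, 5.1) in frame 1 and (4.0, 7.1) in frame 2.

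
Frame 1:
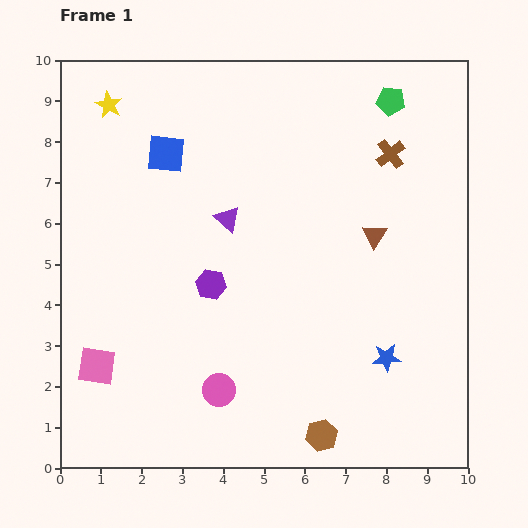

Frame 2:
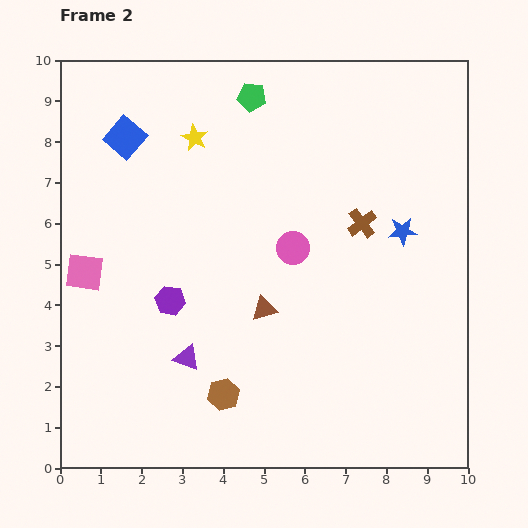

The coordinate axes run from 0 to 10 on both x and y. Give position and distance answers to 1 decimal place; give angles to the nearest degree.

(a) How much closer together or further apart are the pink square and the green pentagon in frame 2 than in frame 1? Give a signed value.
-3.8

Distance in frame 1: 9.7. Distance in frame 2: 5.9.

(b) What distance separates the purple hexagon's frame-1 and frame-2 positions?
1.1

The purple hexagon moved from (3.7, 4.5) to (2.7, 4.1), a distance of √(1.0² + 0.4²) ≈ 1.1.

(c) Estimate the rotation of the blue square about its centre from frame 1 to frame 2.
35° clockwise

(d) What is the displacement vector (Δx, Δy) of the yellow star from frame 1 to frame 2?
(2.1, -0.8)

The yellow star was at (1.2, 8.9) in frame 1 and (3.3, 8.1) in frame 2.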